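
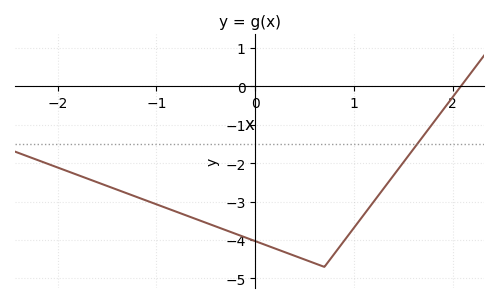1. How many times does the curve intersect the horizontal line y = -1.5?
1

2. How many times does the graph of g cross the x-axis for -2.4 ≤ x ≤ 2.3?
1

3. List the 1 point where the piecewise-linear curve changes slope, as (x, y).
(0.7, -4.7)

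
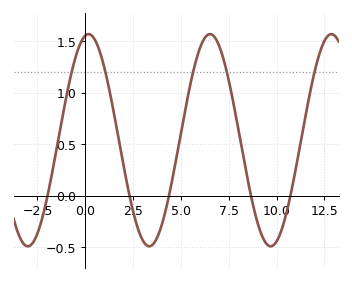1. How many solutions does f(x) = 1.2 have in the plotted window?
5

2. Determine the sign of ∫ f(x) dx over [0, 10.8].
positive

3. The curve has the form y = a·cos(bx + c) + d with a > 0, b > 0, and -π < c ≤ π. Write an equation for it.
y = 1.03cos(0.99x - 0.17) + 0.54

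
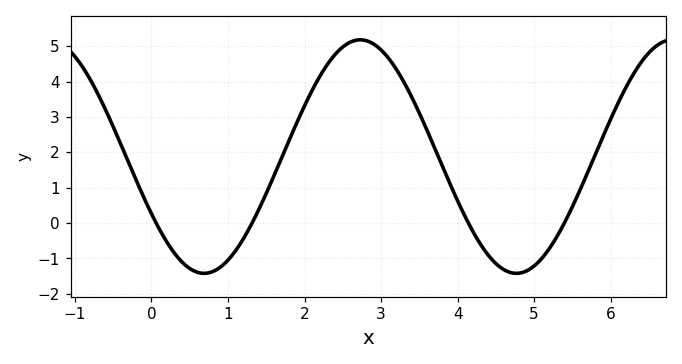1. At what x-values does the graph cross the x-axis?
0, 1.4, 4.2, 5.4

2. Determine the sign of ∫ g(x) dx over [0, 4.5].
positive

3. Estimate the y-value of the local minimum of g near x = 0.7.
-1.4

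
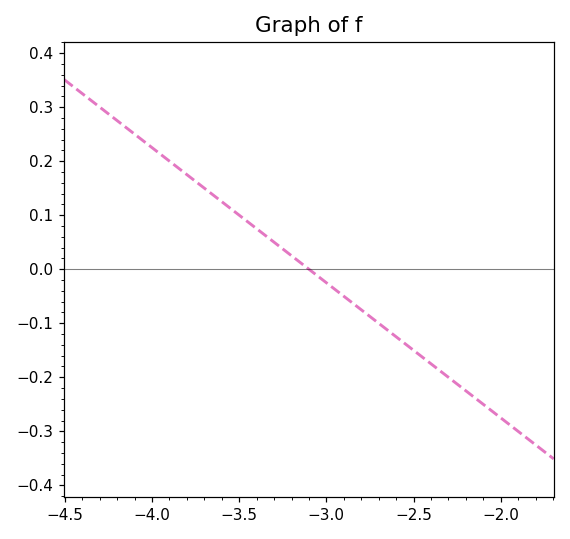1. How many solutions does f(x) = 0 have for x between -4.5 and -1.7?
1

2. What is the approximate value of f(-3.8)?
0.175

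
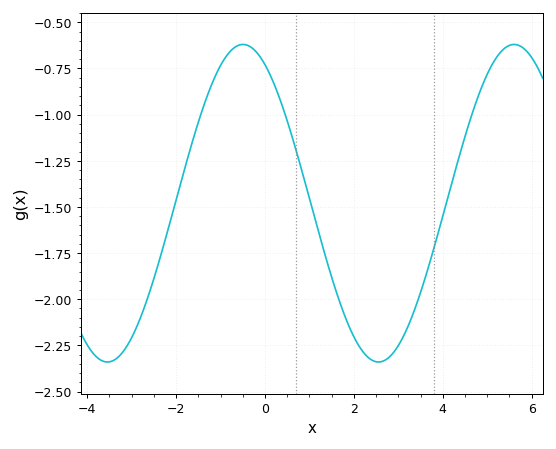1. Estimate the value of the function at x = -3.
-2.2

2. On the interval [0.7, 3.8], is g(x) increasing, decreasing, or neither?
neither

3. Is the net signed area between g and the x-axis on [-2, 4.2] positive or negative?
negative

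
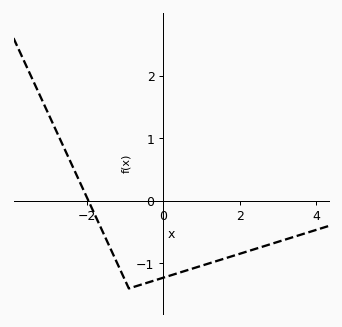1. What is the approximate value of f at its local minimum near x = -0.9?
-1.4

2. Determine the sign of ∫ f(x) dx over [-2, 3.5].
negative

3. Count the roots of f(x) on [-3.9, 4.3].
1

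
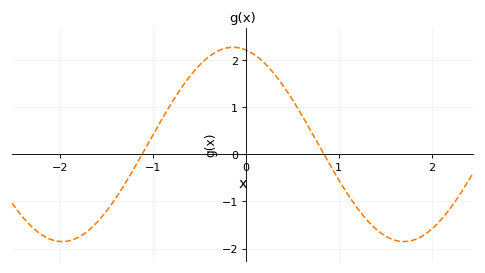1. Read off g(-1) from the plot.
0.4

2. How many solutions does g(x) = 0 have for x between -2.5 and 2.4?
2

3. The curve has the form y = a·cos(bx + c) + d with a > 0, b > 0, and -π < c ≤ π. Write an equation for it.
y = 2.06cos(1.71x + 0.232) + 0.21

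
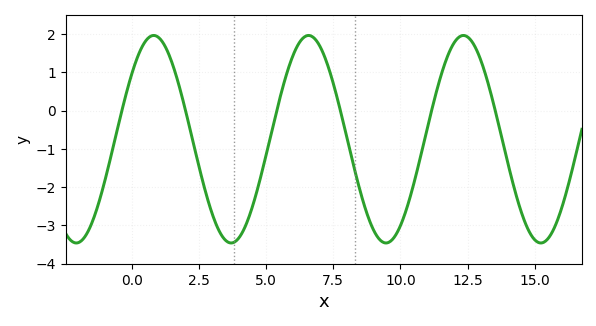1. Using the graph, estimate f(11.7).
1.32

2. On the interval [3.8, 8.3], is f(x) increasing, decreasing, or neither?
neither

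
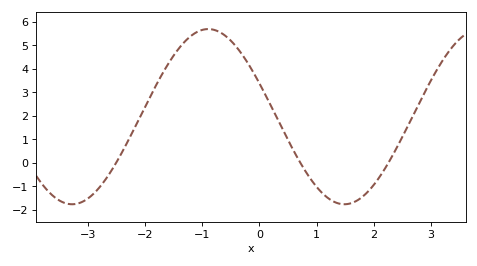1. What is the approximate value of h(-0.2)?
4.2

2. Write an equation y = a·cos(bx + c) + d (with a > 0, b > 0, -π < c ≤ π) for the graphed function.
y = 3.72cos(1.3x + 1.2) + 1.96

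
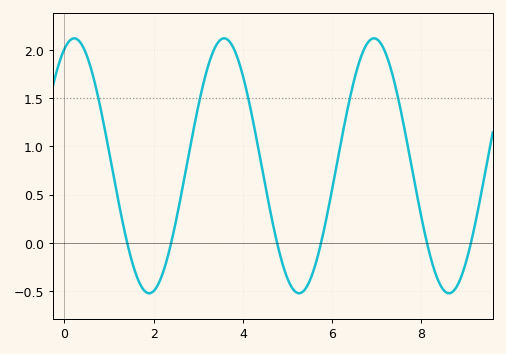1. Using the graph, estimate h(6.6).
1.85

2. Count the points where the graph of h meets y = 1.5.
5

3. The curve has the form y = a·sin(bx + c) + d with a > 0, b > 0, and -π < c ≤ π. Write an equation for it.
y = 1.32sin(1.9x + 1.2) + 0.8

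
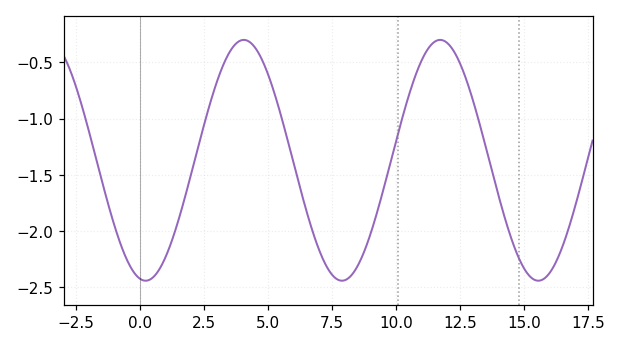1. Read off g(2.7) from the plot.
-0.903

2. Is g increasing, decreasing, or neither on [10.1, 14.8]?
neither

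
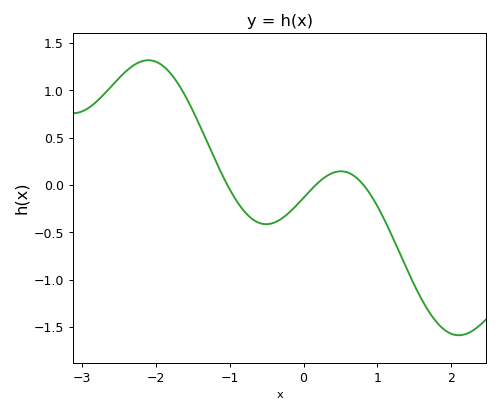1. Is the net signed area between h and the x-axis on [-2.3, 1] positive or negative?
positive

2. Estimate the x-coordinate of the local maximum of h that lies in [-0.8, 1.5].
0.506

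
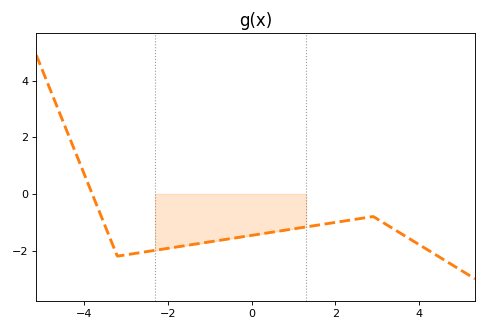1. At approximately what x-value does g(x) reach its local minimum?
-3.2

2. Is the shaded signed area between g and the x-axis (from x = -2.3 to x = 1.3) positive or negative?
negative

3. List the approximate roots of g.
-3.8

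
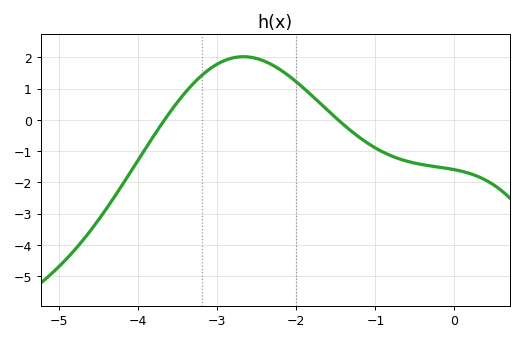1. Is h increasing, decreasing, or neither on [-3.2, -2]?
neither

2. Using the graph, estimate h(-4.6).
-3.53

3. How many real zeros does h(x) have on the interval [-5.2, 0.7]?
2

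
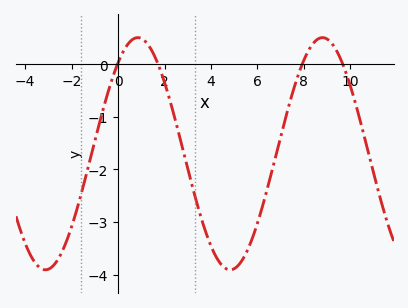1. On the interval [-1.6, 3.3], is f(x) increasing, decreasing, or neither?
neither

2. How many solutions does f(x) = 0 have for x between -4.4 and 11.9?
4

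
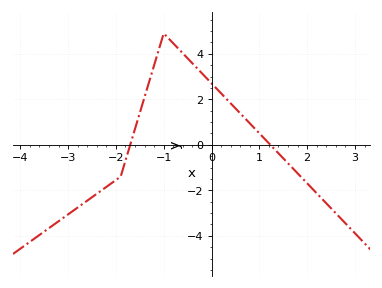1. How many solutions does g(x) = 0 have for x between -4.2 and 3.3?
2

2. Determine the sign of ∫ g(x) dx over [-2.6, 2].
positive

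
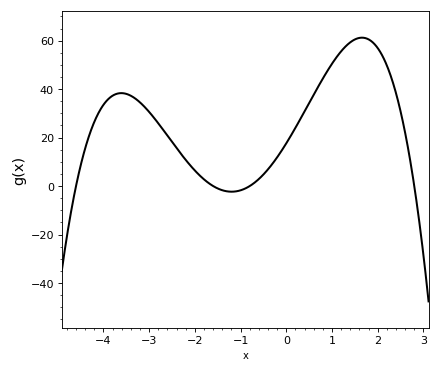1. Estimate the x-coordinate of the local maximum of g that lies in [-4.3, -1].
-3.6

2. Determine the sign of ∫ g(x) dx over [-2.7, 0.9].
positive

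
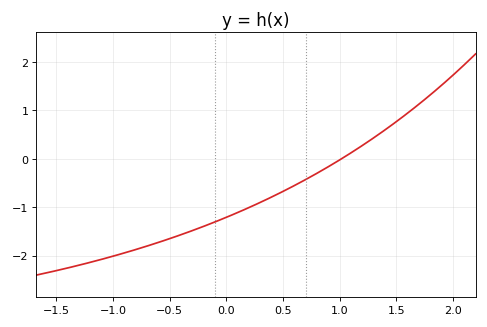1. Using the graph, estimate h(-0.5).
-1.65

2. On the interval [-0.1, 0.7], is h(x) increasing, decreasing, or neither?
increasing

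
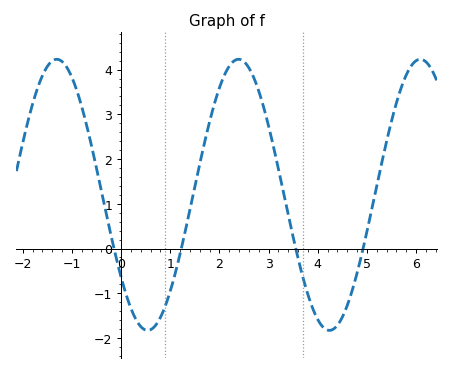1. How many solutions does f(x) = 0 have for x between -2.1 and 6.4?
4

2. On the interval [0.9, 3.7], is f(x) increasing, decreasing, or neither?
neither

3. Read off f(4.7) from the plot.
-0.9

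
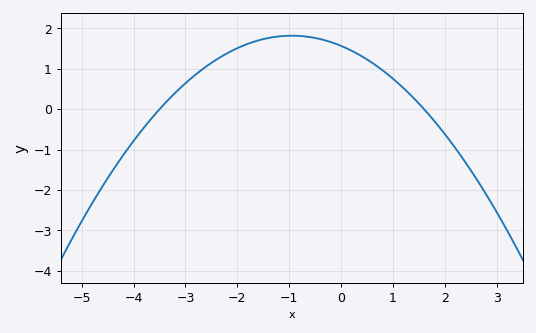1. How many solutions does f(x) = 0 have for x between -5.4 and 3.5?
2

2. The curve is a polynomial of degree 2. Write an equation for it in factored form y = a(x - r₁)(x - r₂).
y = -0.28(x + 3.5)(x - 1.6)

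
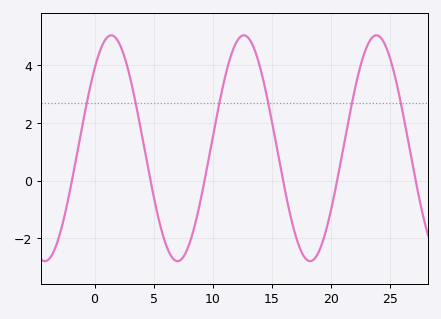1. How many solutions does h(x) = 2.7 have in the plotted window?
6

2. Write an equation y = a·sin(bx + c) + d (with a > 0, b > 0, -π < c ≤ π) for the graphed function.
y = 3.91sin(0.56x + 0.78) + 1.12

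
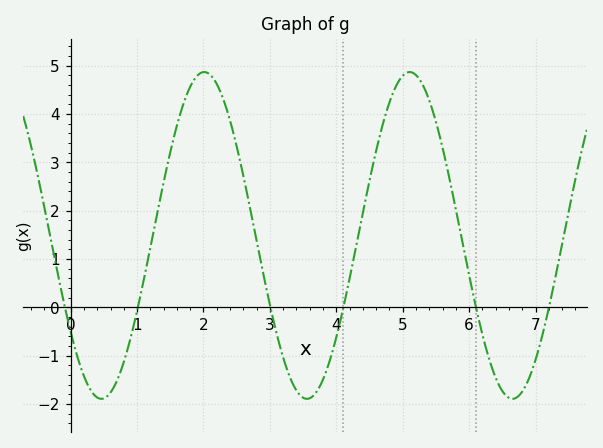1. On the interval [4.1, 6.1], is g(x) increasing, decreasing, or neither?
neither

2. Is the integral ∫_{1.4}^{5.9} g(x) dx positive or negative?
positive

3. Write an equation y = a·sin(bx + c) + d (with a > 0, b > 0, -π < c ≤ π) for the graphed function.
y = 3.38sin(2.03x - 2.51) + 1.49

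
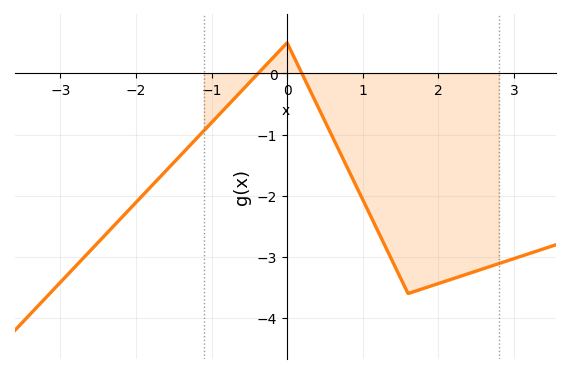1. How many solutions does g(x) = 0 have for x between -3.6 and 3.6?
2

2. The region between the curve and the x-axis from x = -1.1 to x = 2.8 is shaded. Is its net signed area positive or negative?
negative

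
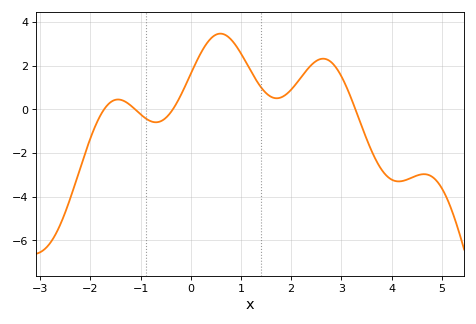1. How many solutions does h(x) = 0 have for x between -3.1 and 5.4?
4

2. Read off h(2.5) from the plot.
2.21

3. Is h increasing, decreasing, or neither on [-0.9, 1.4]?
neither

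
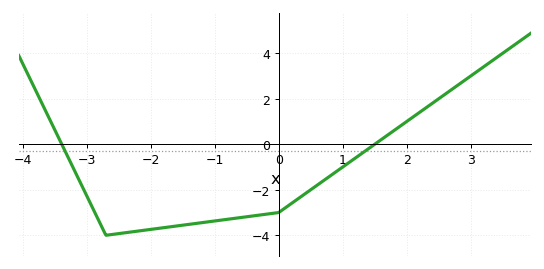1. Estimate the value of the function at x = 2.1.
1.2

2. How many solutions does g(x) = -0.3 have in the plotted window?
2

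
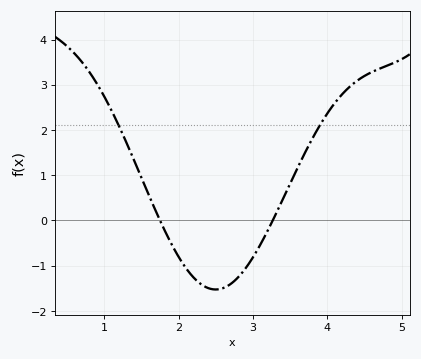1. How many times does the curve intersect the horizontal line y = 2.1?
2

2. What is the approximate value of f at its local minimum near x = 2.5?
-1.5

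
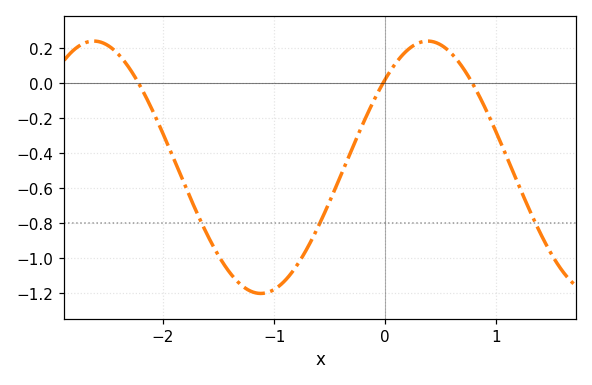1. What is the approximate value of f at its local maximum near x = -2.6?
0.24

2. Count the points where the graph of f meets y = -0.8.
3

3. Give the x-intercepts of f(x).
-2.2, 0, 0.8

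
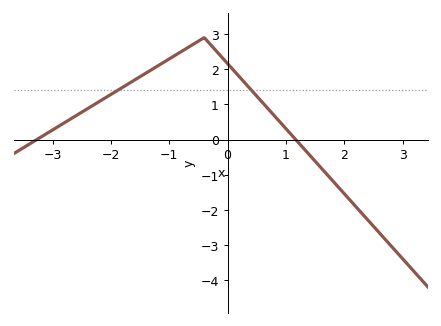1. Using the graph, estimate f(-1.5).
1.79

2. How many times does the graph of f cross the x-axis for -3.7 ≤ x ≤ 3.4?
2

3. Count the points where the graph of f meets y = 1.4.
2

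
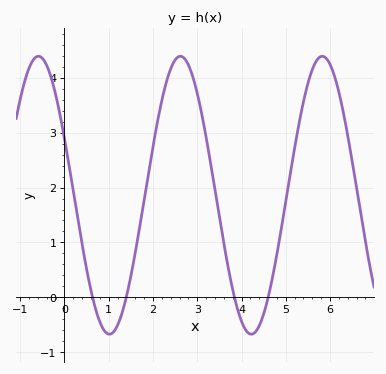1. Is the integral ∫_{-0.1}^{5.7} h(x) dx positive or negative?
positive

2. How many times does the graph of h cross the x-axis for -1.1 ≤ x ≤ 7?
4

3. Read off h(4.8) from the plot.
0.8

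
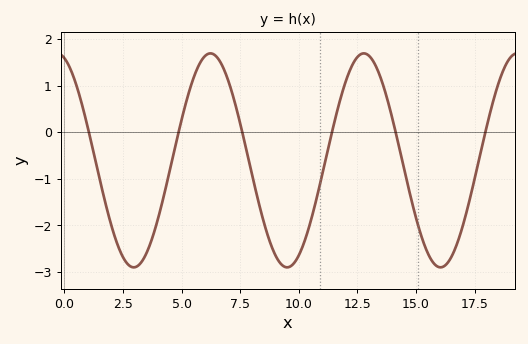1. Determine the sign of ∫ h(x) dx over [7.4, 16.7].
negative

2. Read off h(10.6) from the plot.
-1.7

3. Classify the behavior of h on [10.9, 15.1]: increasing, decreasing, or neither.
neither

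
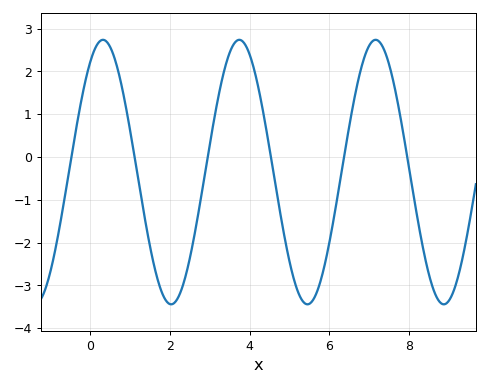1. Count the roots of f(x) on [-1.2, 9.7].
6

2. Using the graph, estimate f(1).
0.656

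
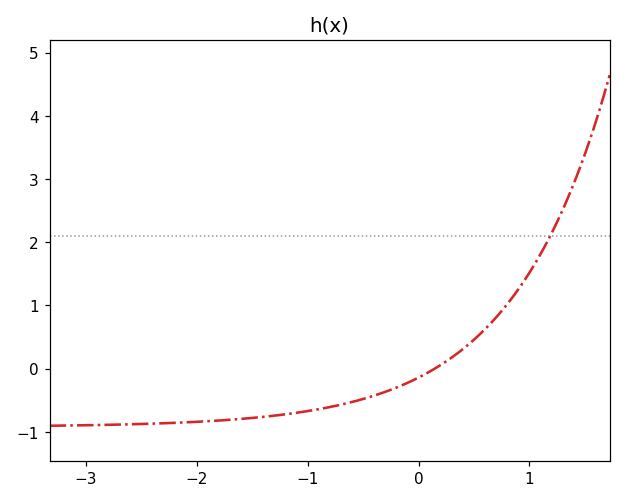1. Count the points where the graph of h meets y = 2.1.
1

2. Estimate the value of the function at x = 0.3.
0.2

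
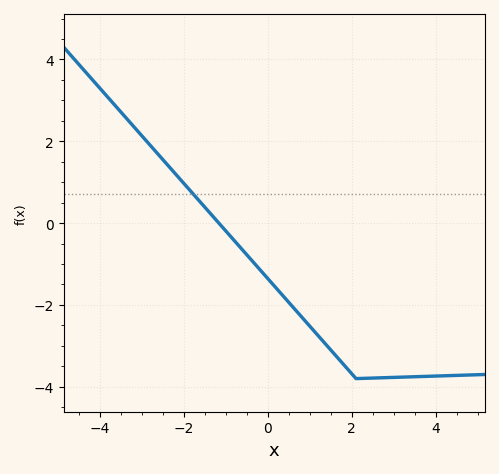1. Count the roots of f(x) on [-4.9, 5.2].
1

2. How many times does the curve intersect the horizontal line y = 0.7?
1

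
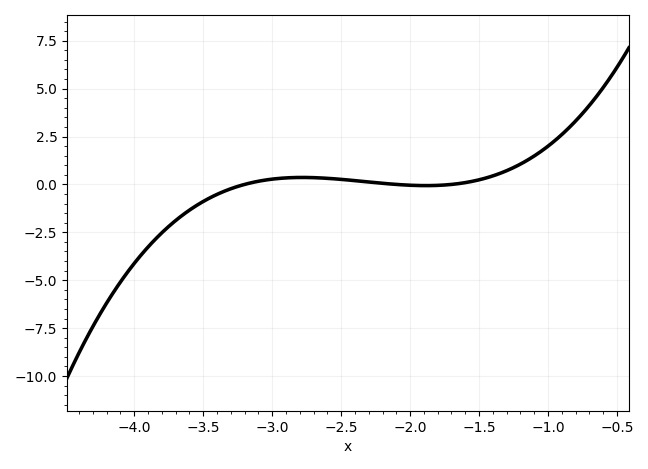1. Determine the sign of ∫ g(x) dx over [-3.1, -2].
positive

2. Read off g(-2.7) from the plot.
0.354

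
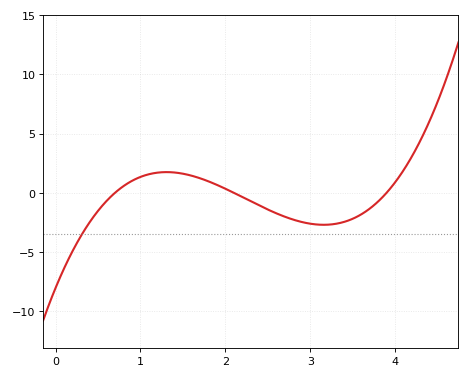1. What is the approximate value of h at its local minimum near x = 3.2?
-2.5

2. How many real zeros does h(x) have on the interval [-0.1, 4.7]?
3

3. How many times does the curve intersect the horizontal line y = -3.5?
1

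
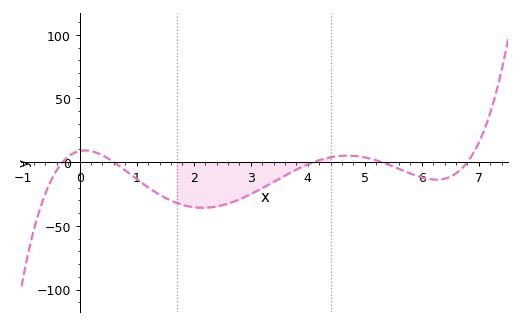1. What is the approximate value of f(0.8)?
-5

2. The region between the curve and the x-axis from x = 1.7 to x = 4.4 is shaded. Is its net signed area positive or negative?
negative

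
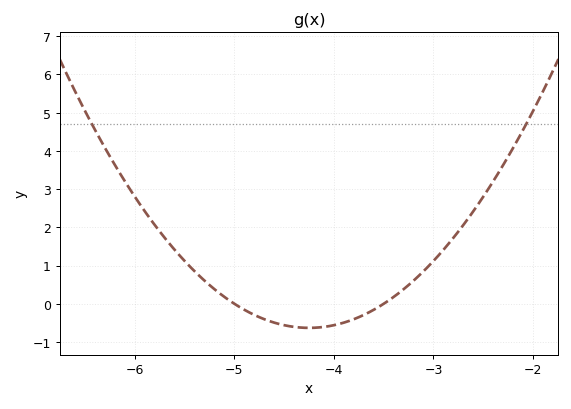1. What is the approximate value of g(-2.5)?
2.8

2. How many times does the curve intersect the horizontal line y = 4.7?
2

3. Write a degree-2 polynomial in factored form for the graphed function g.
y = 1.12(x + 5)(x + 3.5)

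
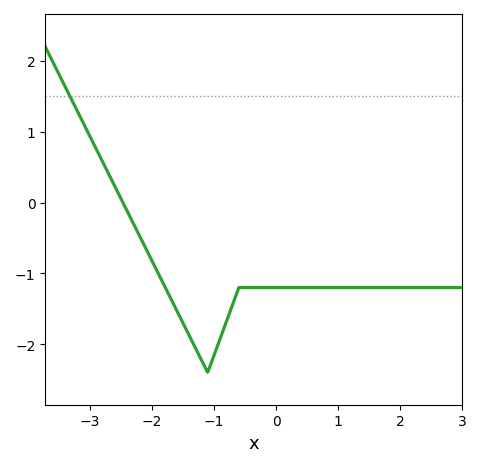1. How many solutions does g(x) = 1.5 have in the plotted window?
1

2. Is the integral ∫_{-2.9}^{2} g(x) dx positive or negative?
negative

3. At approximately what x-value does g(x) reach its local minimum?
-1.1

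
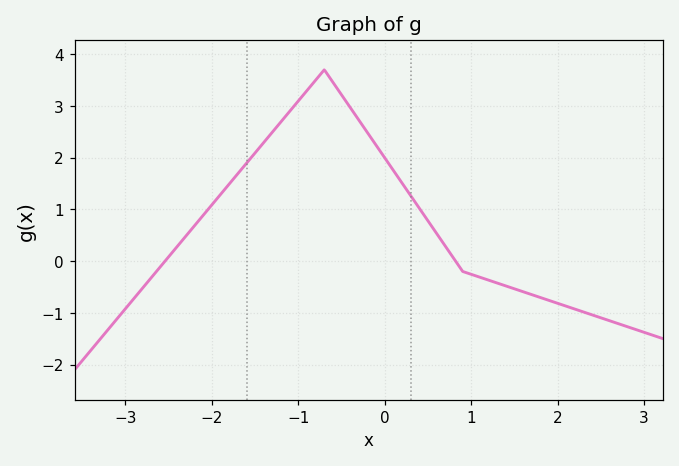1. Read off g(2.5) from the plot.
-1.1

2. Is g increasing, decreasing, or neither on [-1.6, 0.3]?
neither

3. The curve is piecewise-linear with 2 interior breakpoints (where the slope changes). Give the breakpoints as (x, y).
(-0.7, 3.7); (0.9, -0.2)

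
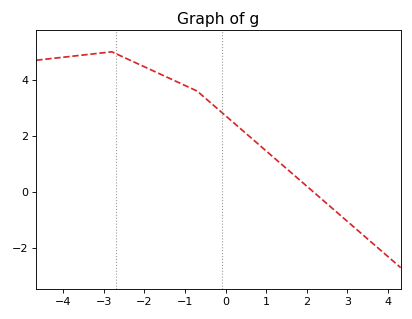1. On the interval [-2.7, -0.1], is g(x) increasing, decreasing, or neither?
decreasing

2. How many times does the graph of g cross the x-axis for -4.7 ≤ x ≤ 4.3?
1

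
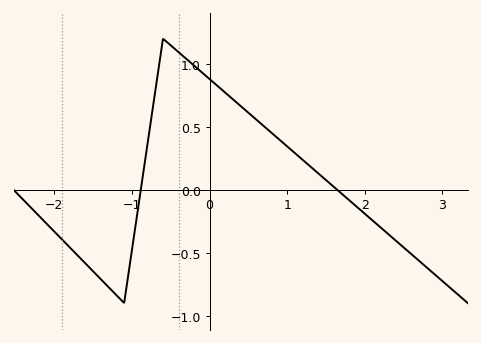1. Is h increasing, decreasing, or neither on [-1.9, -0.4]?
neither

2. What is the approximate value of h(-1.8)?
-0.45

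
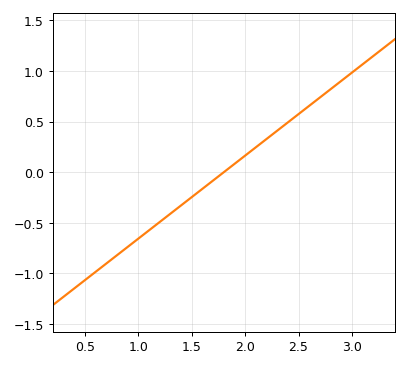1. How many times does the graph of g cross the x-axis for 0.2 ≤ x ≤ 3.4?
1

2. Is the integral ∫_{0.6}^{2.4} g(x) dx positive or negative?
negative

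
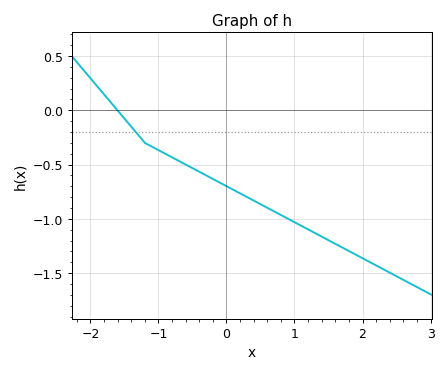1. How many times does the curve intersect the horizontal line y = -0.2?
1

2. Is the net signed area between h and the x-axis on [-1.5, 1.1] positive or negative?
negative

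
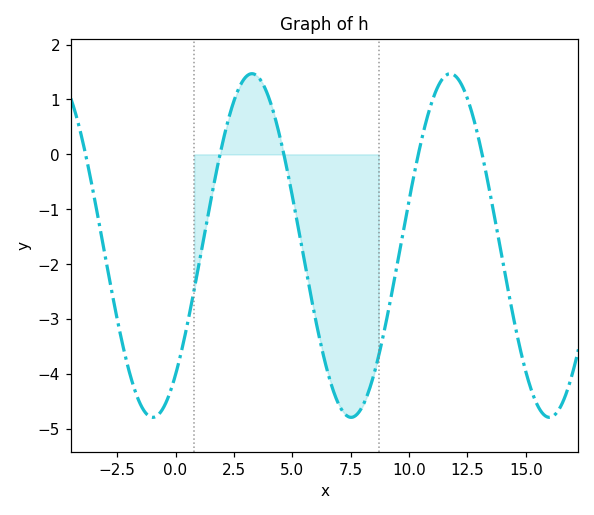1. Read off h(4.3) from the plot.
0.608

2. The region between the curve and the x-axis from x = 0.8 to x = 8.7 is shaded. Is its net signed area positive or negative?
negative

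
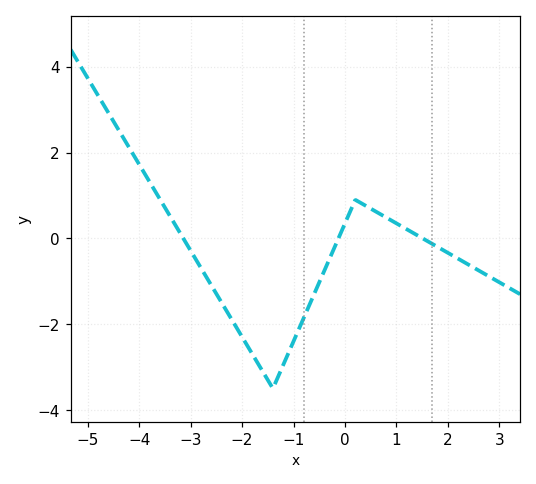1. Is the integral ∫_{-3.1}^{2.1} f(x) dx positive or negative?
negative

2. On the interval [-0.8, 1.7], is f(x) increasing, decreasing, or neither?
neither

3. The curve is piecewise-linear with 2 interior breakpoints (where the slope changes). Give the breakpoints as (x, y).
(-1.4, -3.5); (0.2, 0.9)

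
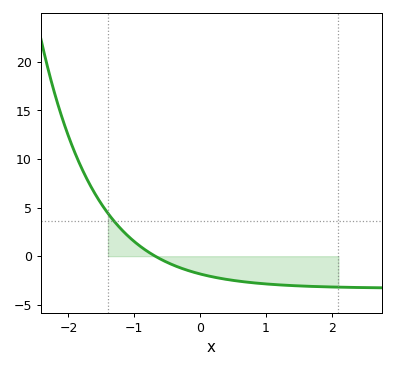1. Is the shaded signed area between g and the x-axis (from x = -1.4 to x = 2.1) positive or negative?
negative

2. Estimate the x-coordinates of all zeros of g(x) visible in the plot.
-0.682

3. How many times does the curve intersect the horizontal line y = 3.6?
1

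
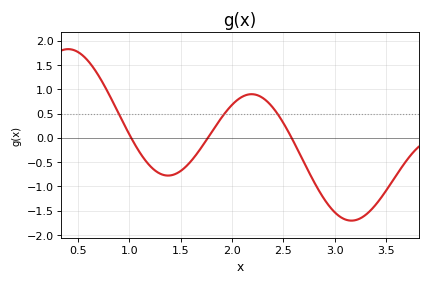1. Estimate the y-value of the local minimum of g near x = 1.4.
-0.8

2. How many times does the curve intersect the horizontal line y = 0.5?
3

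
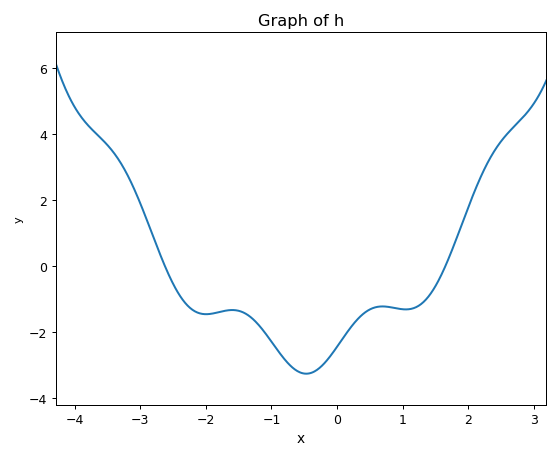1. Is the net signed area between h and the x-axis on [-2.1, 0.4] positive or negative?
negative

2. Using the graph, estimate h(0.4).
-1.44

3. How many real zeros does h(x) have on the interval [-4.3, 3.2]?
2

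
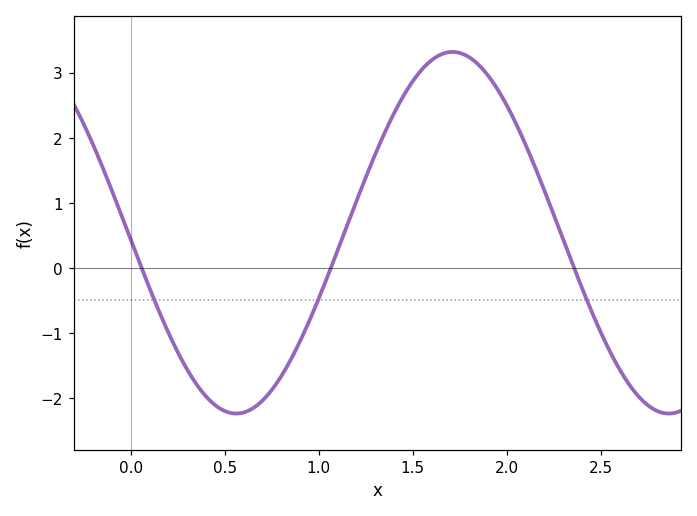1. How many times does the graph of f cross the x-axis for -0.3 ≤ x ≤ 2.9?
3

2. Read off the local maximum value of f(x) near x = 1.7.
3.3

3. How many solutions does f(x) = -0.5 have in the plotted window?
3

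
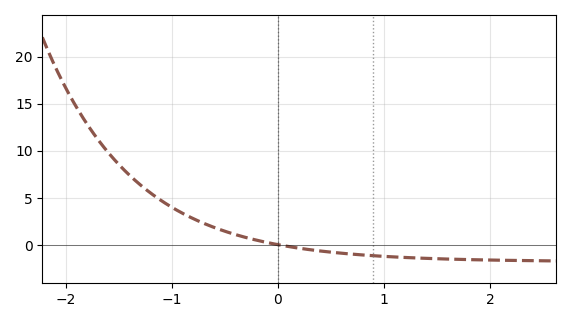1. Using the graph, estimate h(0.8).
-1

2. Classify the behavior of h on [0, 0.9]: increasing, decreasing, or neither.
decreasing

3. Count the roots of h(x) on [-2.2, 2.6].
1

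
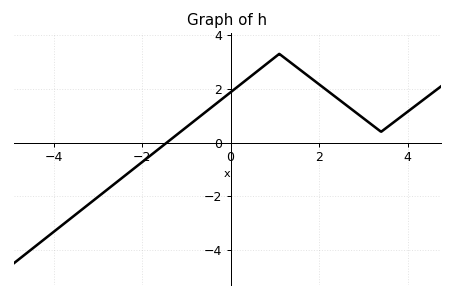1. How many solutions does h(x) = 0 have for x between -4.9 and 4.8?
1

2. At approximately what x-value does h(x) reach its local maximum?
1.1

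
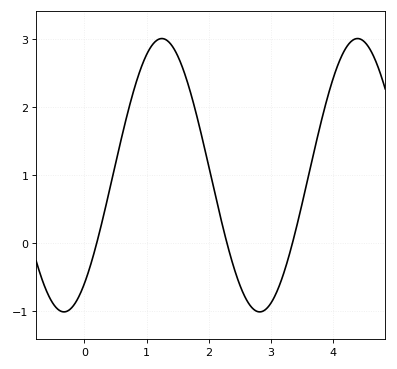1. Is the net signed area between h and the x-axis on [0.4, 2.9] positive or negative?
positive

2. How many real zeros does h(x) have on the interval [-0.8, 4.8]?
3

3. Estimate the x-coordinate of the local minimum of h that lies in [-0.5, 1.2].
-0.327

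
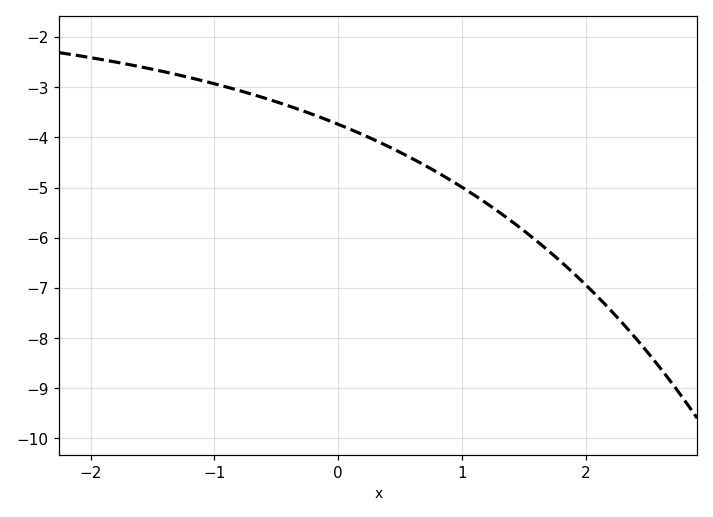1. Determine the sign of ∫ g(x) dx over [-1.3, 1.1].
negative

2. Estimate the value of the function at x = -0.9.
-3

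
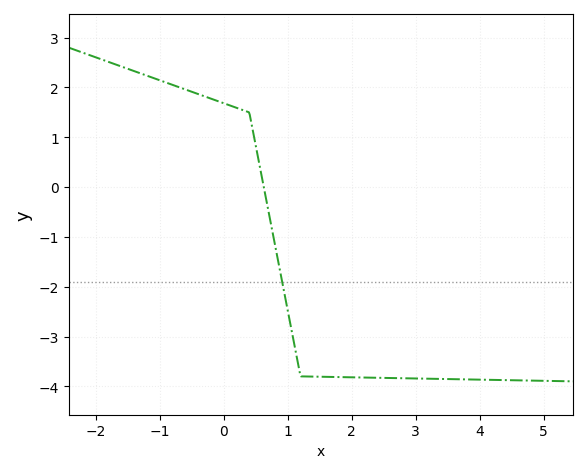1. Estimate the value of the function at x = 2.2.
-3.82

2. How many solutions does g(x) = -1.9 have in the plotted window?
1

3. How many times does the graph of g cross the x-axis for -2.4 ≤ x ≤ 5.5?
1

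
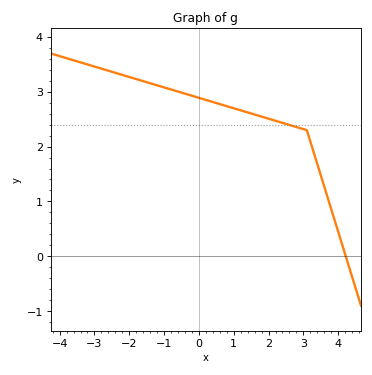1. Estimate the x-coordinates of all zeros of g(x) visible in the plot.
4.2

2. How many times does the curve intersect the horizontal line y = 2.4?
1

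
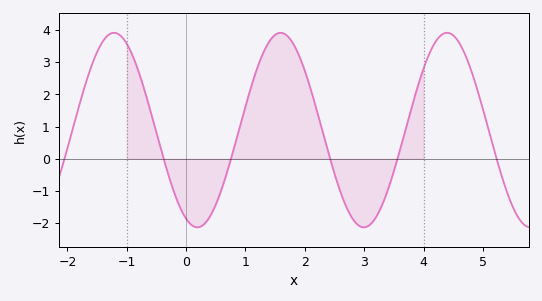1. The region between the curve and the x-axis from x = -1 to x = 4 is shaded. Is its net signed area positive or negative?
positive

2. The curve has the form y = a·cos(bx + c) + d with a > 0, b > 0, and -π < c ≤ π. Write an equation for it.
y = 3.03cos(2.24x + 2.72) + 0.89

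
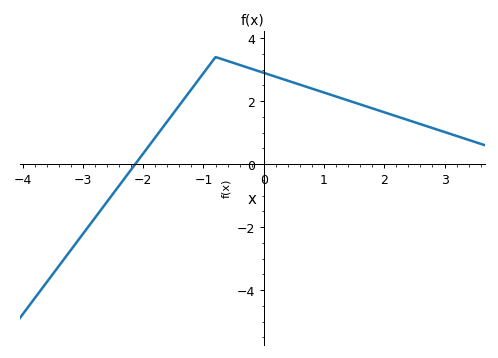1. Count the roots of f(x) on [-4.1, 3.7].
1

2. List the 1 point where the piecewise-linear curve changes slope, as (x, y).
(-0.8, 3.4)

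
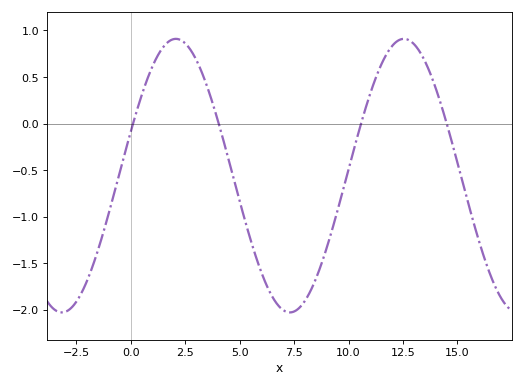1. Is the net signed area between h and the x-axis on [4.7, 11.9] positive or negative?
negative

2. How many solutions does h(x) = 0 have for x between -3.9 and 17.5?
4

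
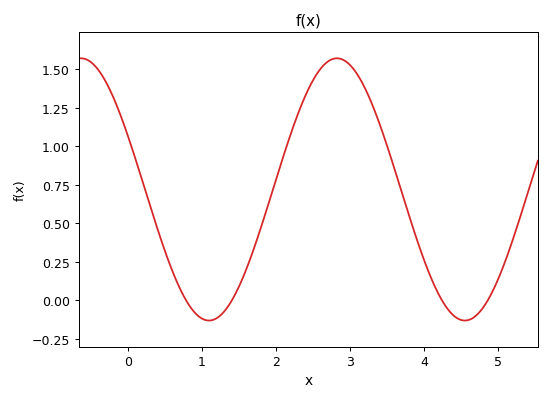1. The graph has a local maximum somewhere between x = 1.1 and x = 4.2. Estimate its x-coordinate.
2.8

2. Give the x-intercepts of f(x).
0.8, 1.4, 4.2, 4.9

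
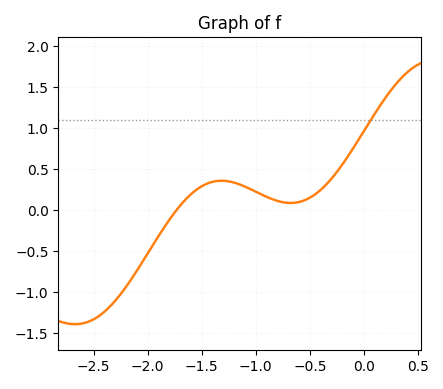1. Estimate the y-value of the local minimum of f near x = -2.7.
-1.4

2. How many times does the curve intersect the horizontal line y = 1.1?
1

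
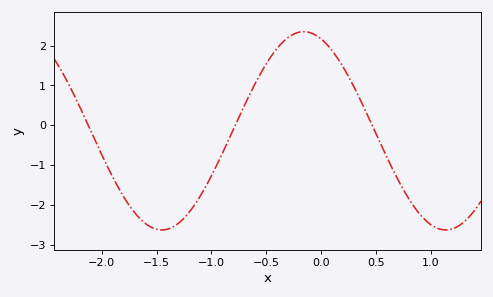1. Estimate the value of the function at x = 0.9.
-2.2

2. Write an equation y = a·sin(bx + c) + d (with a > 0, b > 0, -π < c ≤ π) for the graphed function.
y = 2.49sin(2.4x + 2) - 0.14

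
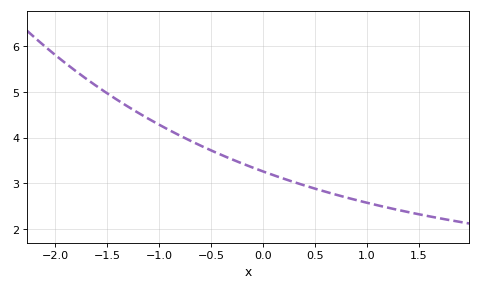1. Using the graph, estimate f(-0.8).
4.04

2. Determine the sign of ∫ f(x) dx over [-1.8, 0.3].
positive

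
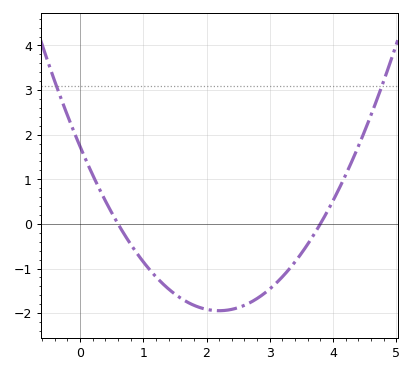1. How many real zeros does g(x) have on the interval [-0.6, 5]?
2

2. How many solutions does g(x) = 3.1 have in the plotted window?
2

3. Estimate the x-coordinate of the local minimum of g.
2.2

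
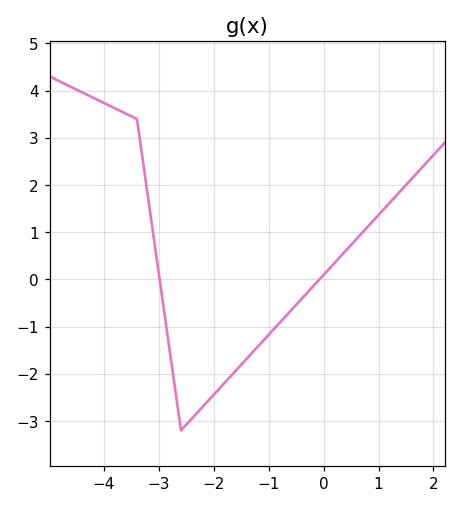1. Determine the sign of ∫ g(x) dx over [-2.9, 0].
negative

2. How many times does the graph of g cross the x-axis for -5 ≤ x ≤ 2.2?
2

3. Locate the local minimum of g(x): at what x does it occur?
-2.6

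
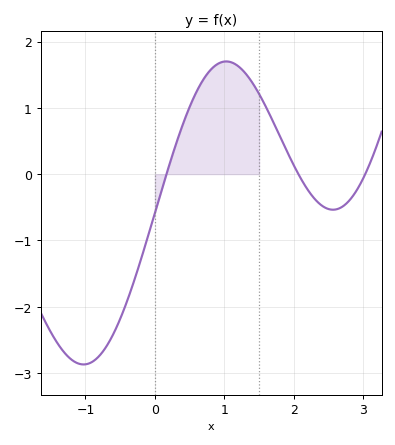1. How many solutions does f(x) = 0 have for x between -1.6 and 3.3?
3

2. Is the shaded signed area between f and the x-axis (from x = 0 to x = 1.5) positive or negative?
positive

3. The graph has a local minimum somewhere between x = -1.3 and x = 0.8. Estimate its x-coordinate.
-1.03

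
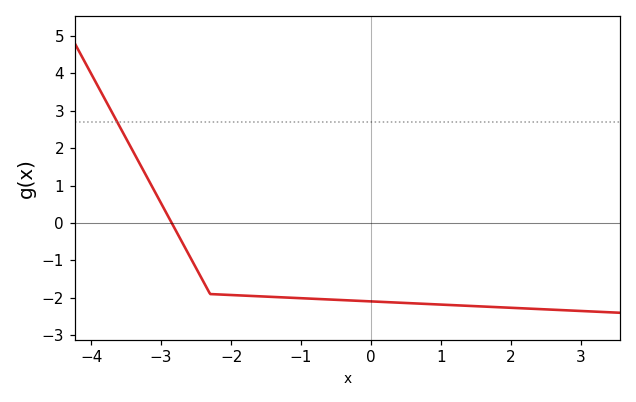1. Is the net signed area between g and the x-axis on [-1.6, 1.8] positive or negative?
negative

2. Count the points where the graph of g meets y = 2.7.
1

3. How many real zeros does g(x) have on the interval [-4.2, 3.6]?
1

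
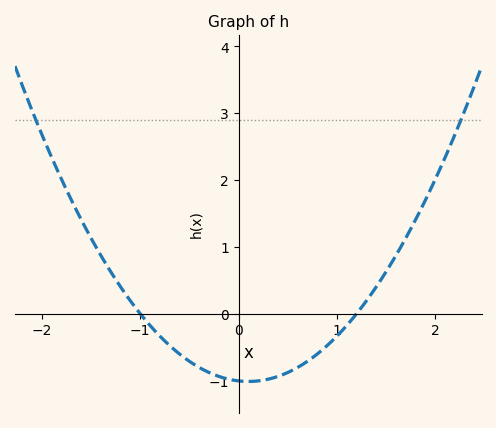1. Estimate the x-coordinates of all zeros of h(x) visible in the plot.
-1, 1.2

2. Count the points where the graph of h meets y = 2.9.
2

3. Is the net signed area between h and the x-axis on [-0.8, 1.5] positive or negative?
negative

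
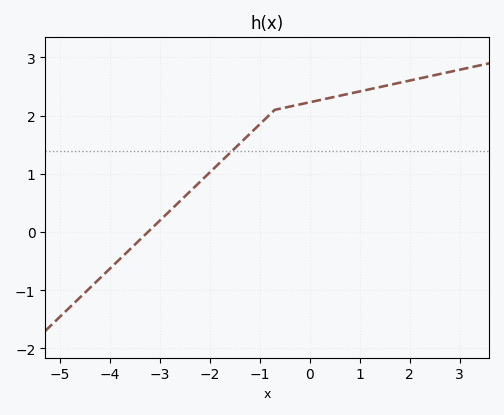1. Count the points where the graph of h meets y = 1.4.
1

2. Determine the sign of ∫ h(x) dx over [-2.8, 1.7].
positive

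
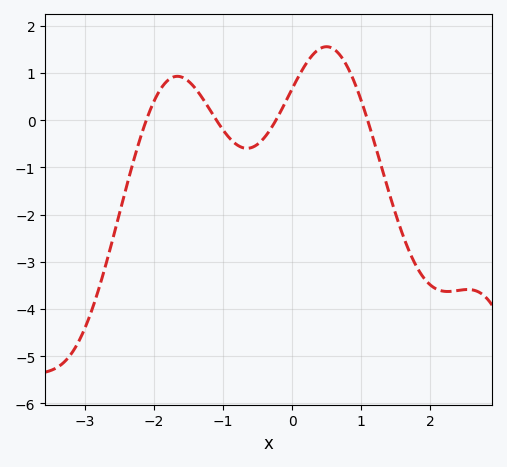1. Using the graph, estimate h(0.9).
0.8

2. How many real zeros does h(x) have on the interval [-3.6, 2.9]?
4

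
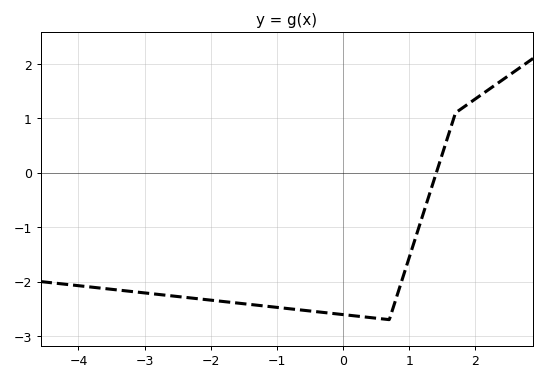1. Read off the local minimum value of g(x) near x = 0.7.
-2.7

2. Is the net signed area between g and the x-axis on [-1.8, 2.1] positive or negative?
negative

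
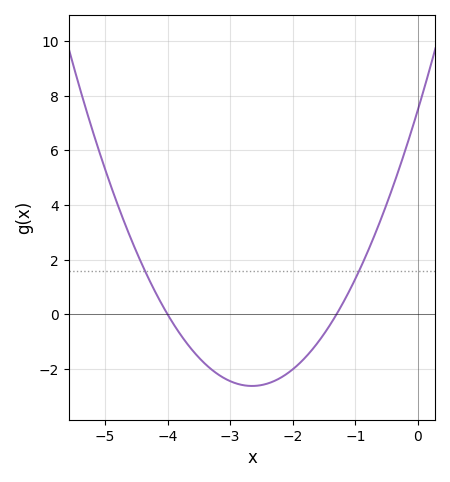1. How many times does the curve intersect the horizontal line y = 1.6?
2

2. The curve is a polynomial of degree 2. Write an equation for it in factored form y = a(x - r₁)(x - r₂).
y = 1.44(x + 4)(x + 1.3)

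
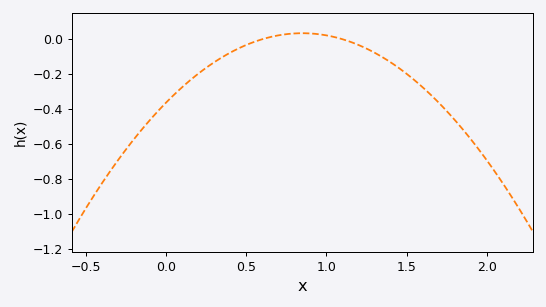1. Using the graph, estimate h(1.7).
-0.36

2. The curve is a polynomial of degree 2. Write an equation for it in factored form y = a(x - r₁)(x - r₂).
y = -0.55(x - 0.6)(x - 1.1)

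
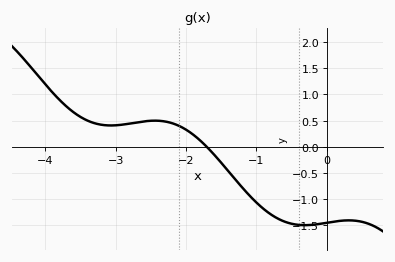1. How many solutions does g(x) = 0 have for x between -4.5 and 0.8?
1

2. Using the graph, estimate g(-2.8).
0.443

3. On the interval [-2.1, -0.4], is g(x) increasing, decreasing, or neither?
decreasing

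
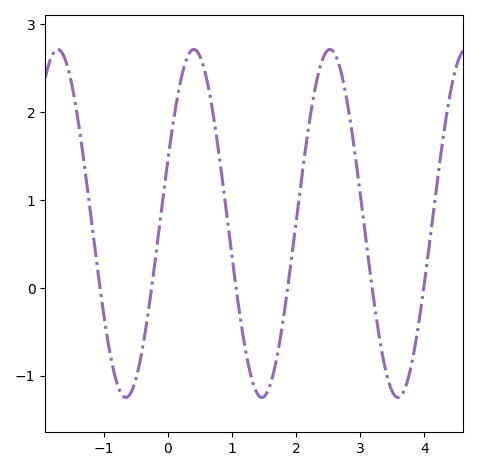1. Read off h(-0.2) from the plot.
0.3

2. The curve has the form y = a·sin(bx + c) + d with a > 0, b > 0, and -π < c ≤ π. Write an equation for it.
y = 1.98sin(3x + 0.37) + 0.73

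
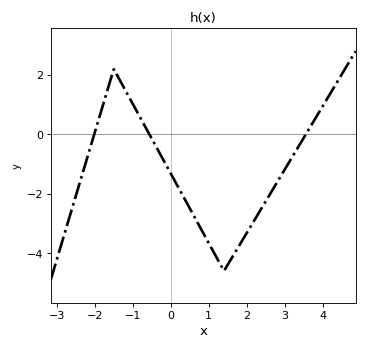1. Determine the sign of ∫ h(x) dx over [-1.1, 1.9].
negative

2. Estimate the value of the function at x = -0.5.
-0.145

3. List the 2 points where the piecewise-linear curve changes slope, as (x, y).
(-1.5, 2.2); (1.4, -4.6)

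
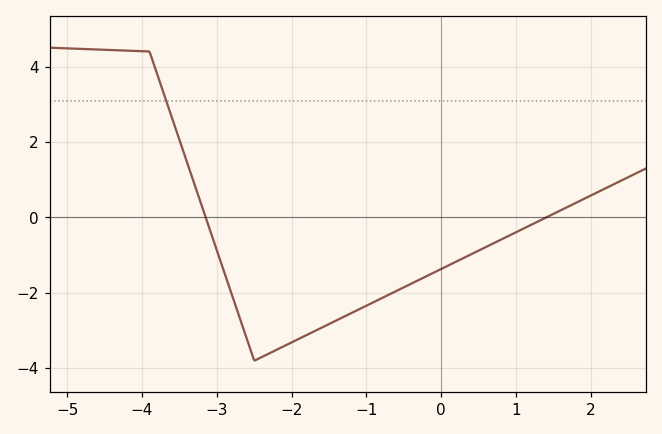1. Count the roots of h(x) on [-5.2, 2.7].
2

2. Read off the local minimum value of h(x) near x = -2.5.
-3.8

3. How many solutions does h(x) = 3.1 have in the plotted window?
1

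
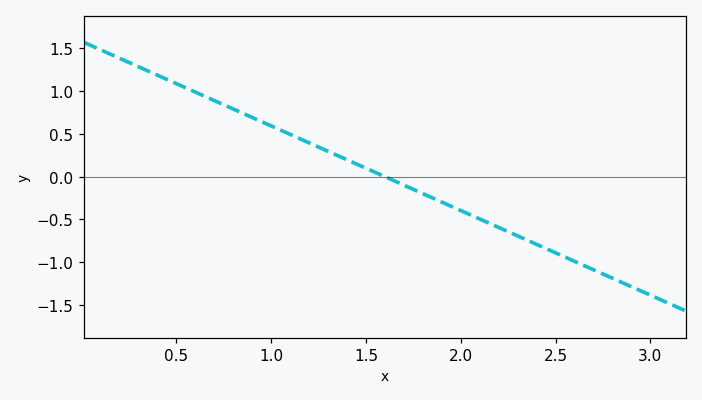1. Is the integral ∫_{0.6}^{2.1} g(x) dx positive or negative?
positive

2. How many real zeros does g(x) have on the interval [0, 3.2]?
1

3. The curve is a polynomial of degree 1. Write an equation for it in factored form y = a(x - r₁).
y = -0.99(x - 1.6)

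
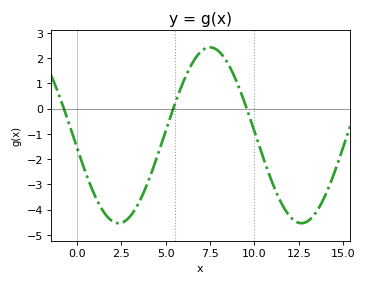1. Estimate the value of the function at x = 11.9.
-4.18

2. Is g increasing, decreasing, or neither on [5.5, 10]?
neither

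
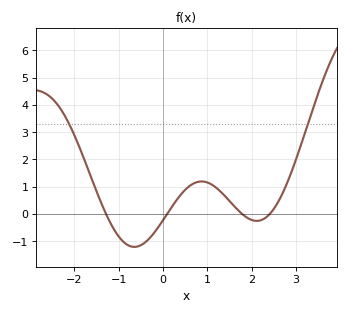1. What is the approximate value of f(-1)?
-0.837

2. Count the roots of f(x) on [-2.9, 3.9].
4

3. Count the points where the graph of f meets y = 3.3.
2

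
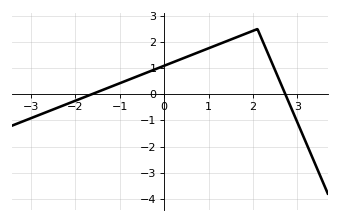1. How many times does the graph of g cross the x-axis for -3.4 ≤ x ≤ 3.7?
2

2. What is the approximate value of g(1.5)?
2.1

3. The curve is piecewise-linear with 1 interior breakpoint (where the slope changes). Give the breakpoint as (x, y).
(2.1, 2.5)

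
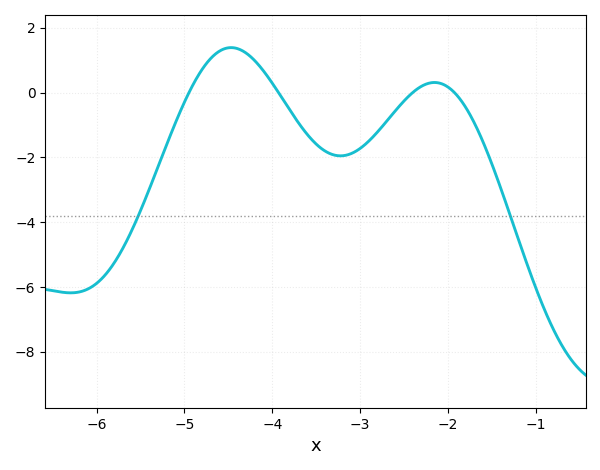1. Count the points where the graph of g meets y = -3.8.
2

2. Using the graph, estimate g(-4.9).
0.2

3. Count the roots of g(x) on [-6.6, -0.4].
4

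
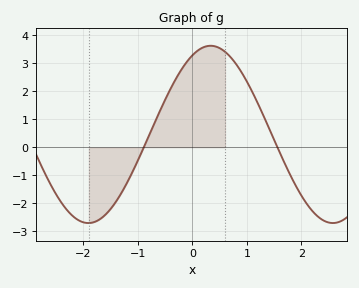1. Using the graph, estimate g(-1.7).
-2.6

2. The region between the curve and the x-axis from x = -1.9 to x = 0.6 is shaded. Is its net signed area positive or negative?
positive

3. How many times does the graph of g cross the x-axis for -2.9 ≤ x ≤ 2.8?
2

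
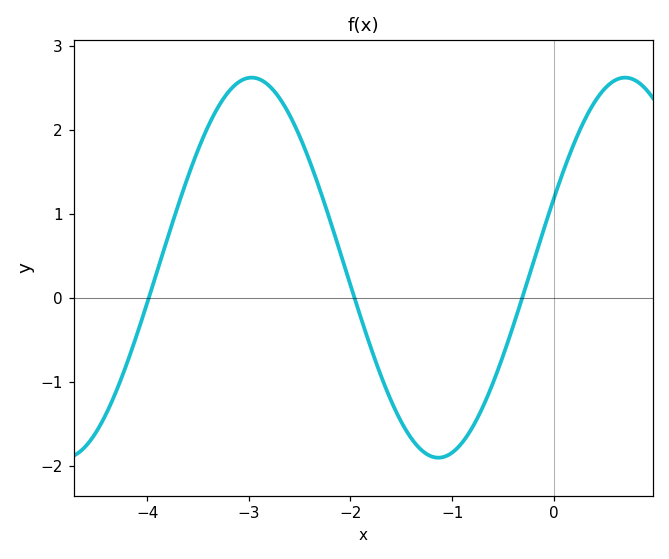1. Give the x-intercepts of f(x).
-4, -2, -0.3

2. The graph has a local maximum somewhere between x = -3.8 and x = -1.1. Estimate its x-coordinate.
-3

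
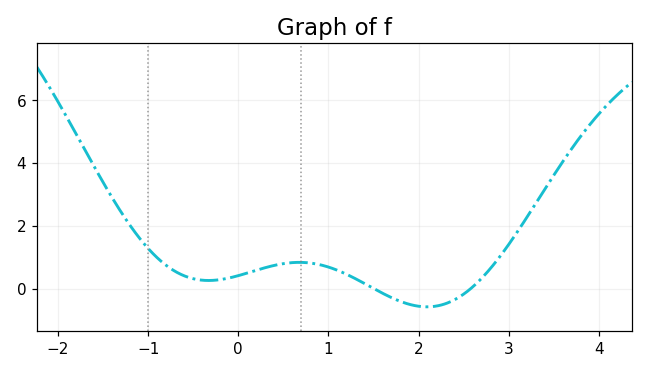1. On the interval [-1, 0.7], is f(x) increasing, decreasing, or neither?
neither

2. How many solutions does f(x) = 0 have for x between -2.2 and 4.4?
2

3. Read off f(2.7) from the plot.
0.325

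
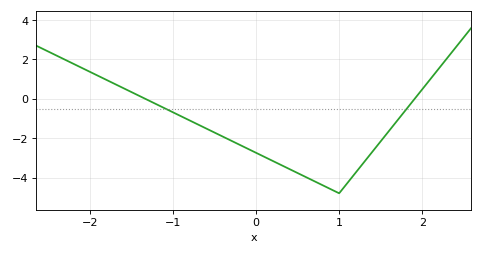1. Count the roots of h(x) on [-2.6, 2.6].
2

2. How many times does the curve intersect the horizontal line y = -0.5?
2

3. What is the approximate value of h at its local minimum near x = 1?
-4.8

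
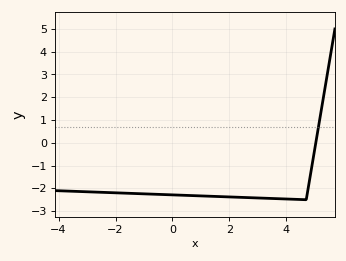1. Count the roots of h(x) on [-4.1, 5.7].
1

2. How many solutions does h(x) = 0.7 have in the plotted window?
1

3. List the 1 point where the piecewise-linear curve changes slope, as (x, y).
(4.7, -2.5)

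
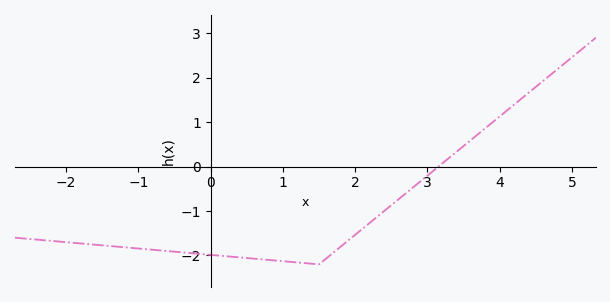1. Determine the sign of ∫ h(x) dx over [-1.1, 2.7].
negative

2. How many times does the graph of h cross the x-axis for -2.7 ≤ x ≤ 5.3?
1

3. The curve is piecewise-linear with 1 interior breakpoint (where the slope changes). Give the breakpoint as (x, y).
(1.5, -2.2)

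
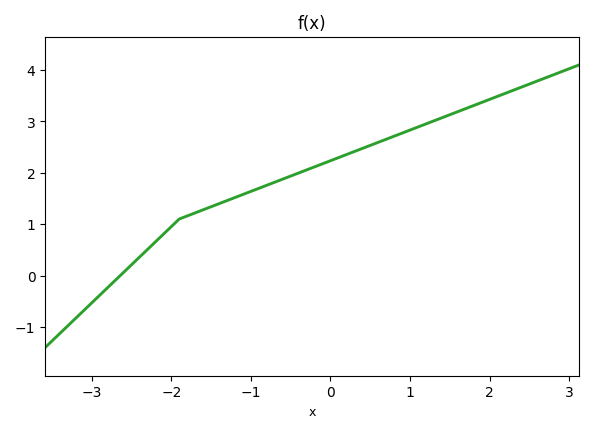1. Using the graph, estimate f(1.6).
3.2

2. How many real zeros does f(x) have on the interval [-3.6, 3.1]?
1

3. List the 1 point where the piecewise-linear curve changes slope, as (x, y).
(-1.9, 1.1)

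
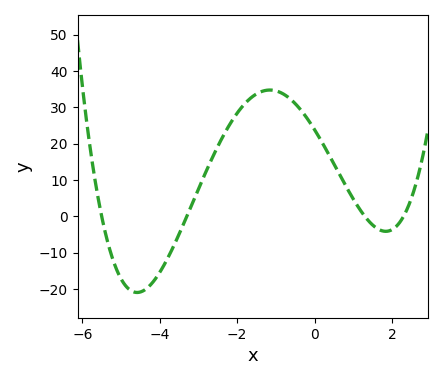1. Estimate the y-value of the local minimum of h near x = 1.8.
-4.12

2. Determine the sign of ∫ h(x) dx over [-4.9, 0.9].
positive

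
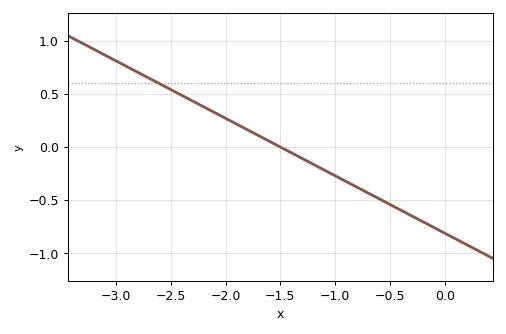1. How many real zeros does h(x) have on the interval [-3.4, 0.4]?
1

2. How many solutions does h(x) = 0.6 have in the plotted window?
1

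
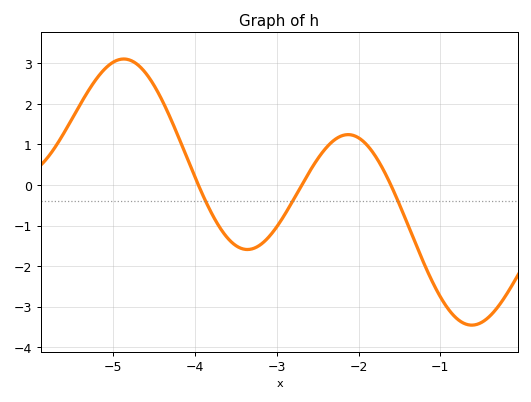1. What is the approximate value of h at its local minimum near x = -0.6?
-3.5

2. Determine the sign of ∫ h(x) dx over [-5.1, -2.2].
positive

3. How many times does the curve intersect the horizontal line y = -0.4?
3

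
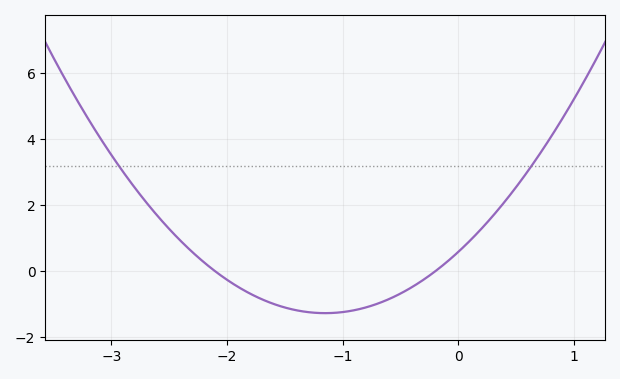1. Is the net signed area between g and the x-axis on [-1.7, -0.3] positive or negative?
negative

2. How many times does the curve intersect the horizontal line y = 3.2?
2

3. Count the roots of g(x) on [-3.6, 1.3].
2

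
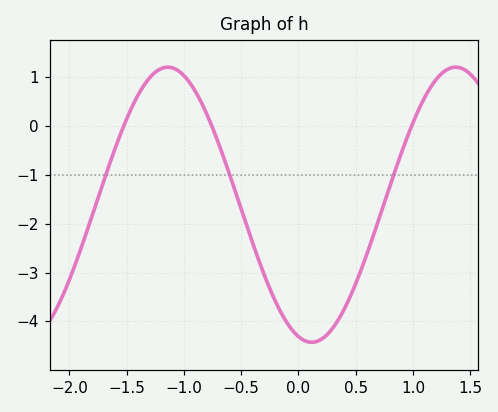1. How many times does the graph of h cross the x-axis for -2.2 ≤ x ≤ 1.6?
3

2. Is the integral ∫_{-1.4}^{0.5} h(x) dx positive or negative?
negative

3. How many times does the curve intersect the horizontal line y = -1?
3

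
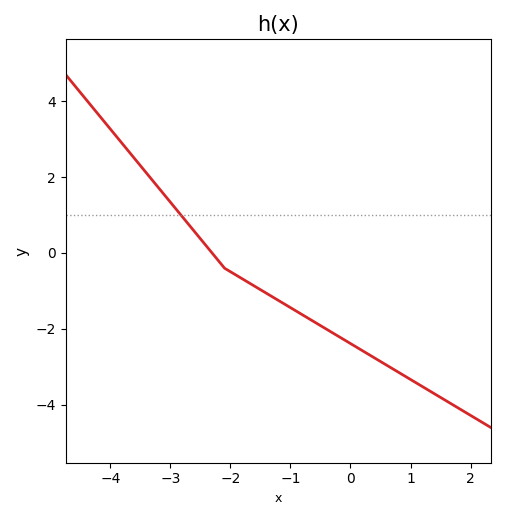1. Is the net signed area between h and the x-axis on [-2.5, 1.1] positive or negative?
negative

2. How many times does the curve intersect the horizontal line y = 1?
1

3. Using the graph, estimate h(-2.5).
0.372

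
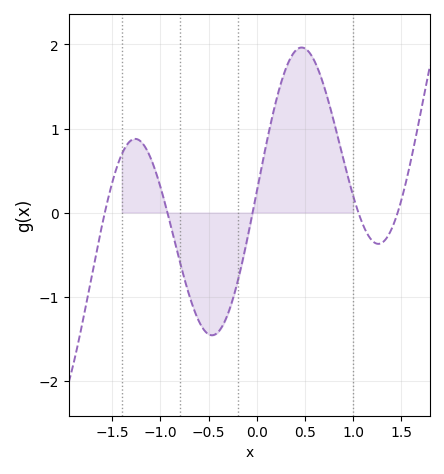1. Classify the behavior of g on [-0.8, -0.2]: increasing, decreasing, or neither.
neither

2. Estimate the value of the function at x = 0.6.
1.8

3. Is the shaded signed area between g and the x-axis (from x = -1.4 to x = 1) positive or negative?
positive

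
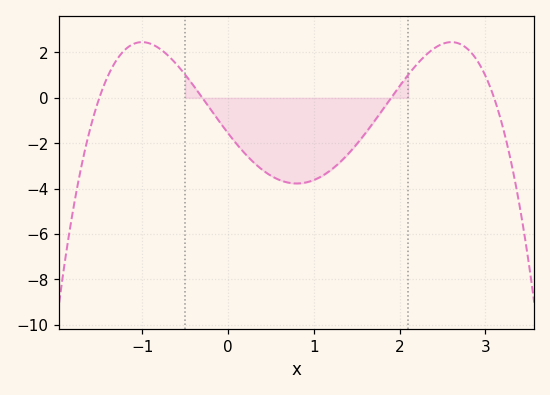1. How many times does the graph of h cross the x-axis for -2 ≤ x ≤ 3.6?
4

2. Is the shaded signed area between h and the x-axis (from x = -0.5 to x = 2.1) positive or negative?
negative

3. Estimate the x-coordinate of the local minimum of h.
0.8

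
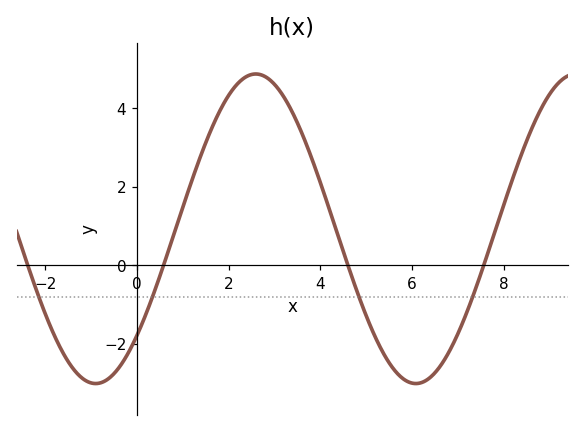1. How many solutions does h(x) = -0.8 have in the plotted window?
4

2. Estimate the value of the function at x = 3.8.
2.76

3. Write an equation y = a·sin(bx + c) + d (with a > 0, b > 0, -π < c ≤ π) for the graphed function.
y = 3.95sin(0.9x - 0.76) + 0.93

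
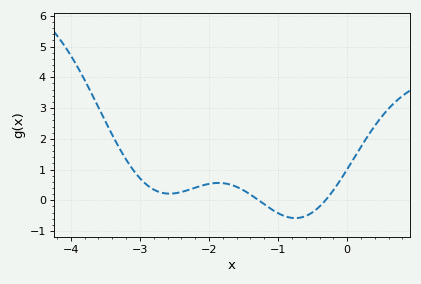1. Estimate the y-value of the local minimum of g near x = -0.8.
-0.6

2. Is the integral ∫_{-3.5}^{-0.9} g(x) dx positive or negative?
positive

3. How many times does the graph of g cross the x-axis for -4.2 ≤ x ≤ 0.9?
2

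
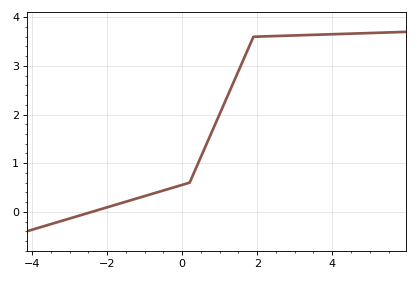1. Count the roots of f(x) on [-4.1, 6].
1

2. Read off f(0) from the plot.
0.6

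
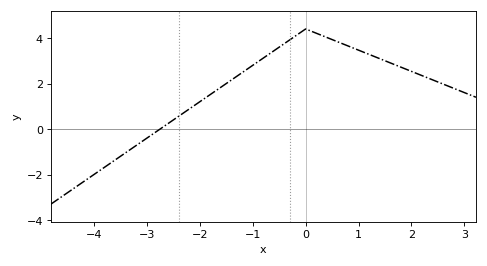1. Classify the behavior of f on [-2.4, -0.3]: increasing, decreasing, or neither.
increasing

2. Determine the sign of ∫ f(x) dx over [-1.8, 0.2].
positive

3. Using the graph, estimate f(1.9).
2.63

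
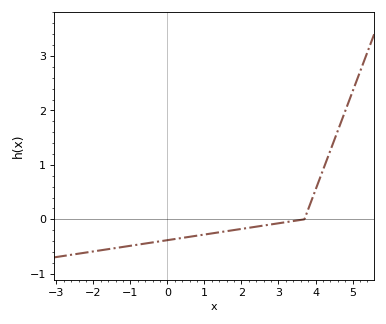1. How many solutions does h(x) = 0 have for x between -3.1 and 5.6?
1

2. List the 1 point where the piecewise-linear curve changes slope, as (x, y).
(3.7, 0)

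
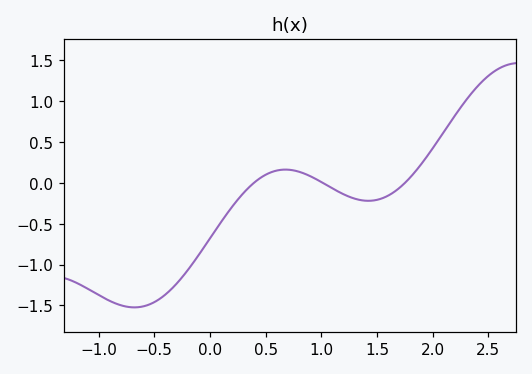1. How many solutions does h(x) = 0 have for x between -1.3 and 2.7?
3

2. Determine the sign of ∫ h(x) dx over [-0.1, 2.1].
negative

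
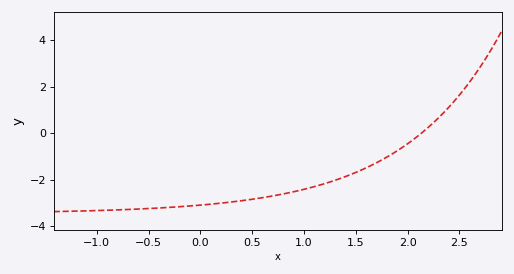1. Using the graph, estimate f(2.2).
0.257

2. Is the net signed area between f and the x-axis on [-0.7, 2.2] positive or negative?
negative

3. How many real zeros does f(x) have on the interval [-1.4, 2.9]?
1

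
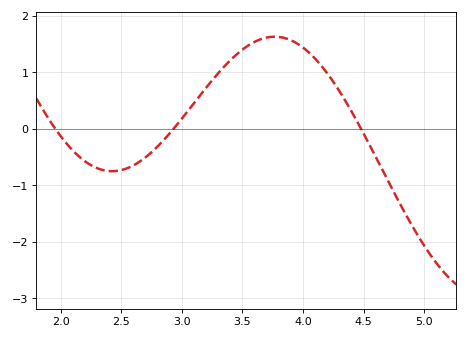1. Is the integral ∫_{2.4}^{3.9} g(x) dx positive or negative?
positive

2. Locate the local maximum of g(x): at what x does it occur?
3.75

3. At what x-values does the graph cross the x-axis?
1.95, 2.95, 4.5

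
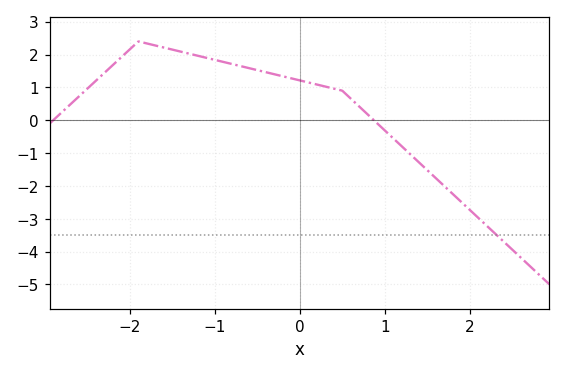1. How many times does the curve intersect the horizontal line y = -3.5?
1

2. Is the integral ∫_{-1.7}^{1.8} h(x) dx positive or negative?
positive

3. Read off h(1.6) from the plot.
-1.8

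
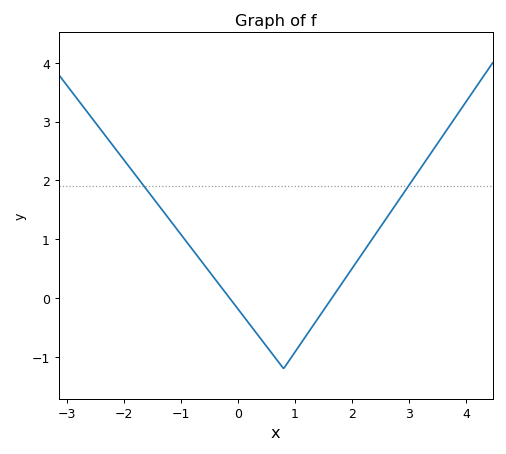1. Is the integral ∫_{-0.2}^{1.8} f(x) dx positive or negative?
negative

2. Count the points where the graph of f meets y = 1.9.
2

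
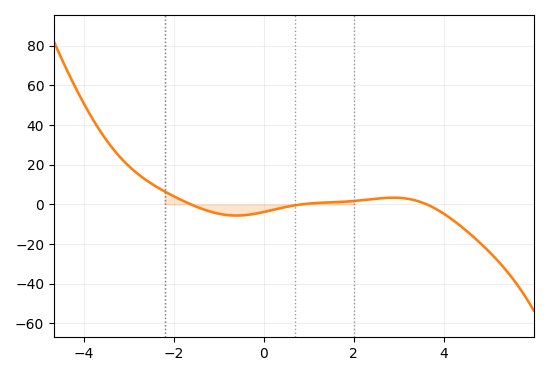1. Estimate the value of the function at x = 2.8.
3.38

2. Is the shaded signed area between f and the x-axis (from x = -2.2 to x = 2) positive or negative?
negative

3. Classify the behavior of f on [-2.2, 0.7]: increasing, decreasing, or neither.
neither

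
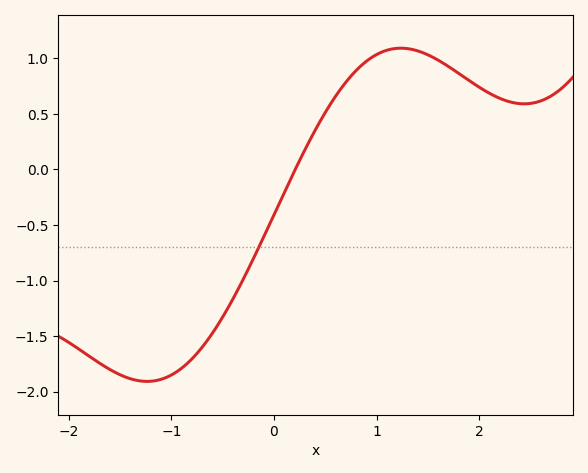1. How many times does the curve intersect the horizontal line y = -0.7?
1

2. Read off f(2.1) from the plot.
0.685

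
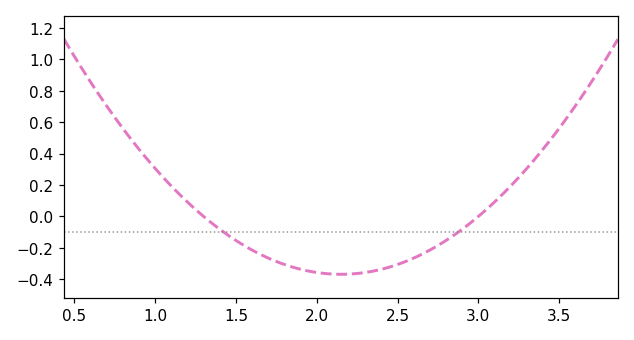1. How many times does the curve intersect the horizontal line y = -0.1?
2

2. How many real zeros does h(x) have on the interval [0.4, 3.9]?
2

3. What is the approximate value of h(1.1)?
0.194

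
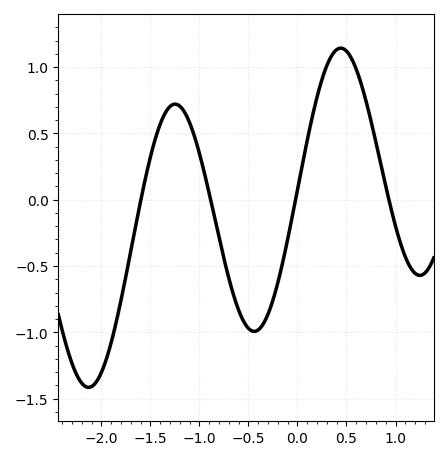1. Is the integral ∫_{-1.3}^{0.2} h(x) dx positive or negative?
negative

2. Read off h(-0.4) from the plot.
-0.982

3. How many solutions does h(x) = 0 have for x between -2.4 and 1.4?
4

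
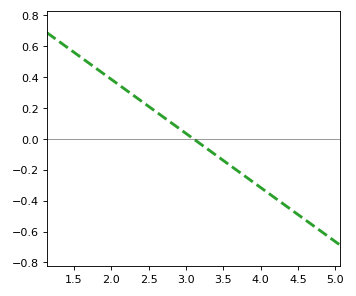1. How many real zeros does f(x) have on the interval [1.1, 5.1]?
1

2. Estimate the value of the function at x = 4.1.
-0.35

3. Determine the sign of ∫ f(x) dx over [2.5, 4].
negative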